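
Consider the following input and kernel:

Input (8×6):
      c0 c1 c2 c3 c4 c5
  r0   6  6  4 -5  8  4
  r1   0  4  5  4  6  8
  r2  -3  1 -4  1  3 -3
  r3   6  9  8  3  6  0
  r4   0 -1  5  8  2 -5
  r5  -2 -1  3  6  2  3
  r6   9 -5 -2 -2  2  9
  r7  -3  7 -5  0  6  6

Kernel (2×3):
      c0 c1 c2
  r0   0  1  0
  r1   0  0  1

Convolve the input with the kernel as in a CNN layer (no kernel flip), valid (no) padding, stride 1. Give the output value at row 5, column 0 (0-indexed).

The receptive field on the input at this output position is [-2 -1 3 / 9 -5 -2]. Elementwise product with the kernel and sum: -1·1 + -2·1.

-3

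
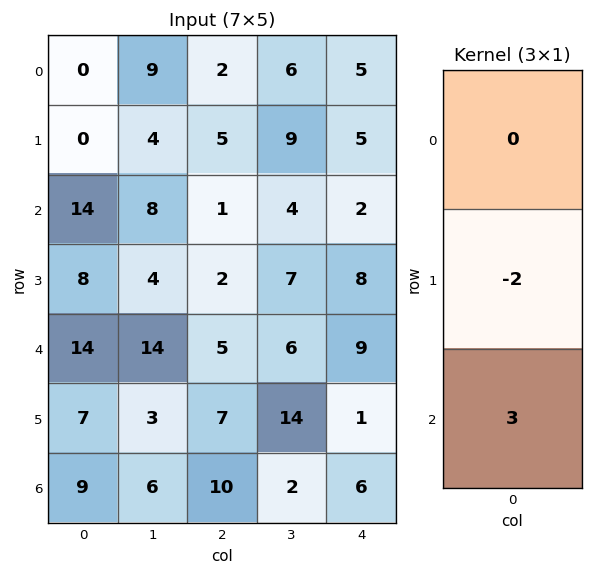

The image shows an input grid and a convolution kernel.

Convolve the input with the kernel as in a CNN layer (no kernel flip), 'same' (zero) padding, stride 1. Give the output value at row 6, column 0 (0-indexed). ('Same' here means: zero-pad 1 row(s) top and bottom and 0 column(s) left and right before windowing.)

-18

The receptive field on the zero-padded input at this output position is [7 / 9 / 0]. Elementwise product with the kernel and sum: 9·-2 + 0·3.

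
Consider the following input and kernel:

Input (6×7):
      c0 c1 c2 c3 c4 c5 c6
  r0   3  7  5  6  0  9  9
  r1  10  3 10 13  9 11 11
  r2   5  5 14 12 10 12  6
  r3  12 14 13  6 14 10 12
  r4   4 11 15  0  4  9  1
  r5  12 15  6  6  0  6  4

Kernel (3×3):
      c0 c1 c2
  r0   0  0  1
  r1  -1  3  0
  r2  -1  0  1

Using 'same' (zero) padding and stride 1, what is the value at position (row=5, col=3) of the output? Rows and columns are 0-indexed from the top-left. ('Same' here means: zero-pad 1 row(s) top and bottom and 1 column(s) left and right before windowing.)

The receptive field on the zero-padded input at this output position is [15 0 4 / 6 6 0 / 0 0 0]. Elementwise product with the kernel and sum: 4·1 + 6·-1 + 6·3 + 0·-1 + 0·1.

16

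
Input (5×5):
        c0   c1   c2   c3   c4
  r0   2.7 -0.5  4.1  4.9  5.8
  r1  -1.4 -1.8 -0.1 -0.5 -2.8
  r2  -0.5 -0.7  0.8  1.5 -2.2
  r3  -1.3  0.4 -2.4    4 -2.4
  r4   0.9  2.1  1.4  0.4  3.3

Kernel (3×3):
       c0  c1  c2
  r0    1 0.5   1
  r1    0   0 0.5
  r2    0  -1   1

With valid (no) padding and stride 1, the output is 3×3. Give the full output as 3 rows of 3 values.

Output[0,0]: The receptive field on the input at this output position is [2.7 -0.5 4.1 / -1.4 -1.8 -0.1 / -0.5 -0.7 0.8]. Elementwise product with the kernel and sum: 2.7·1 + -0.5·0.5 + 4.1·1 + -0.1·0.5 + -0.7·-1 + 0.8·1.
Output[0,1]: The receptive field on the input at this output position is [-0.5 4.1 4.9 / -1.8 -0.1 -0.5 / -0.7 0.8 1.5]. Elementwise product with the kernel and sum: -0.5·1 + 4.1·0.5 + 4.9·1 + -0.5·0.5 + 0.8·-1 + 1.5·1.

8 6.9 7.25
-4.8 4.8 -10.65
-1.95 2.2 1.05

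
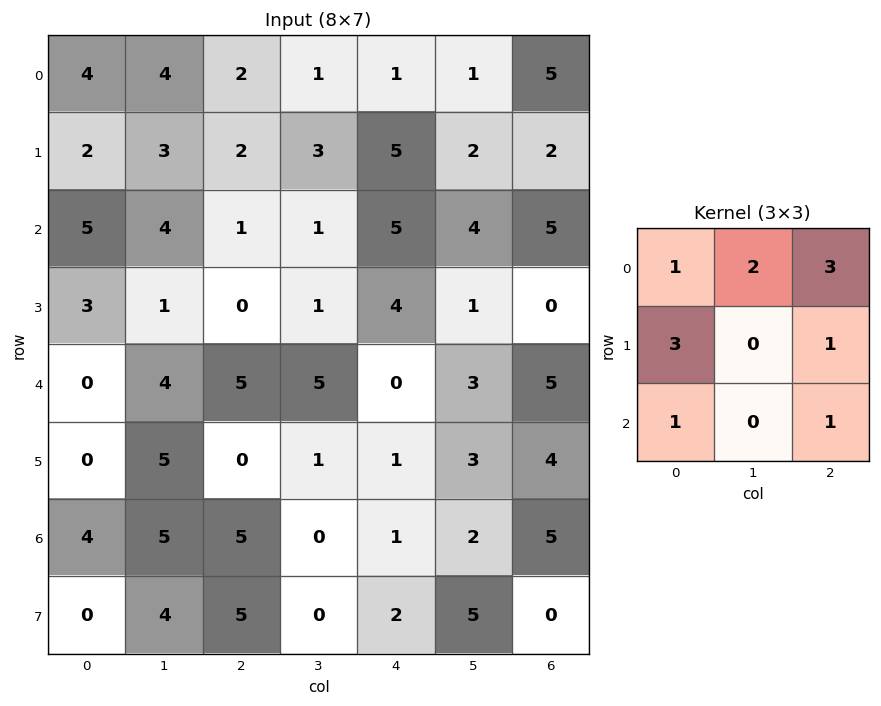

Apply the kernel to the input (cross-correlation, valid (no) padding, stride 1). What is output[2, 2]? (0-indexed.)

The receptive field on the input at this output position is [1 1 5 / 0 1 4 / 5 5 0]. Elementwise product with the kernel and sum: 1·1 + 1·2 + 5·3 + 0·3 + 4·1 + 5·1 + 0·1.

27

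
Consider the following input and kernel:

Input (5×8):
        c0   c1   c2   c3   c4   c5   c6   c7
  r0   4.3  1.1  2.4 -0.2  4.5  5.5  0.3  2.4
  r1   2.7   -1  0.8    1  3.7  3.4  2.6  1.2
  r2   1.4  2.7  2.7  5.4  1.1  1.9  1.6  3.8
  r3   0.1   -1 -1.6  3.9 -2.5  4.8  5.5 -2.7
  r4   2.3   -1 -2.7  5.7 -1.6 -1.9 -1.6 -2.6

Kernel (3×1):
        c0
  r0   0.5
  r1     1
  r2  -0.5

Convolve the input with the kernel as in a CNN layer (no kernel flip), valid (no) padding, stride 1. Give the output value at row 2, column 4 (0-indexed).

-1.15

The receptive field on the input at this output position is [1.1 / -2.5 / -1.6]. Elementwise product with the kernel and sum: 1.1·0.5 + -2.5·1 + -1.6·-0.5.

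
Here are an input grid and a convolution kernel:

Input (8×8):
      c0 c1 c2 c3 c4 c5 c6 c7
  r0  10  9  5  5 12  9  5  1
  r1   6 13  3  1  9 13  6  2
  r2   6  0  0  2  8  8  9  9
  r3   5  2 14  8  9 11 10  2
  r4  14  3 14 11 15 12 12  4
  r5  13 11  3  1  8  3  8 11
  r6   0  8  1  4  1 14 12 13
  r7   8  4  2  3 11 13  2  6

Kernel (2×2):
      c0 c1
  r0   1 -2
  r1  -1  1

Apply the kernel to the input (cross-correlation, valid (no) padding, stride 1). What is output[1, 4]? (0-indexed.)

-17

The receptive field on the input at this output position is [9 13 / 8 8]. Elementwise product with the kernel and sum: 9·1 + 13·-2 + 8·-1 + 8·1.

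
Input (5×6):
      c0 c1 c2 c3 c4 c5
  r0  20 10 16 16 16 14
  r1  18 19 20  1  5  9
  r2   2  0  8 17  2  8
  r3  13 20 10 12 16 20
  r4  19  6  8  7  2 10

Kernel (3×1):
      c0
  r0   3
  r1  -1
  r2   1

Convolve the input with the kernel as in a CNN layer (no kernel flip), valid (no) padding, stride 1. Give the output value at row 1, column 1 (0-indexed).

77

The receptive field on the input at this output position is [19 / 0 / 20]. Elementwise product with the kernel and sum: 19·3 + 0·-1 + 20·1.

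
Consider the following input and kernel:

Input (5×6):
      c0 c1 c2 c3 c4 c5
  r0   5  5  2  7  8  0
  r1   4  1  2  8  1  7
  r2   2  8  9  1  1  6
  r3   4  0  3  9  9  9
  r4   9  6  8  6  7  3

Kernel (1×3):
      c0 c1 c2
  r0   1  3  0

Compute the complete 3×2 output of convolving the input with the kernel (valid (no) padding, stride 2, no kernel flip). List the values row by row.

20 23
26 12
27 26

Output[0,0]: The receptive field on the input at this output position is [5 5 2]. Elementwise product with the kernel and sum: 5·1 + 5·3.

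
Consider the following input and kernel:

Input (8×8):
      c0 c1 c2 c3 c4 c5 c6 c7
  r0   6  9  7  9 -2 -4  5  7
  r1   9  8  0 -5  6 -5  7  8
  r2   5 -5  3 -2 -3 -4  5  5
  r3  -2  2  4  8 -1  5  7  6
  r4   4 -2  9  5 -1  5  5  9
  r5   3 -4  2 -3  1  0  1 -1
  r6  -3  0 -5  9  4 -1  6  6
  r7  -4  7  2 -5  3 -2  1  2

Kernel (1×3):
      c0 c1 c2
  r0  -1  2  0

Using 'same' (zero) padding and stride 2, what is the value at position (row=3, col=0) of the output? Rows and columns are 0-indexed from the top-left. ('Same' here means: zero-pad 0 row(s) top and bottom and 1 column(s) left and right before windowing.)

-6

The receptive field on the zero-padded input at this output position is [0 -3 0]. Elementwise product with the kernel and sum: 0·-1 + -3·2.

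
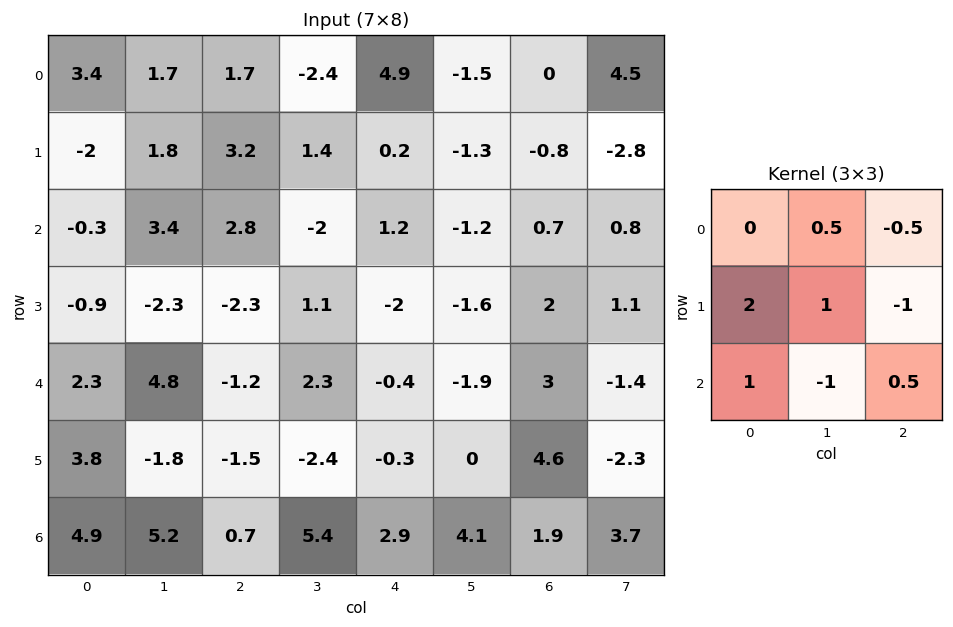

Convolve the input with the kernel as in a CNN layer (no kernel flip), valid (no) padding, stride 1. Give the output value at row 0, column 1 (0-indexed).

The receptive field on the input at this output position is [1.7 1.7 -2.4 / 1.8 3.2 1.4 / 3.4 2.8 -2]. Elementwise product with the kernel and sum: 1.7·0.5 + -2.4·-0.5 + 1.8·2 + 3.2·1 + 1.4·-1 + 3.4·1 + 2.8·-1 + -2·0.5.

7.05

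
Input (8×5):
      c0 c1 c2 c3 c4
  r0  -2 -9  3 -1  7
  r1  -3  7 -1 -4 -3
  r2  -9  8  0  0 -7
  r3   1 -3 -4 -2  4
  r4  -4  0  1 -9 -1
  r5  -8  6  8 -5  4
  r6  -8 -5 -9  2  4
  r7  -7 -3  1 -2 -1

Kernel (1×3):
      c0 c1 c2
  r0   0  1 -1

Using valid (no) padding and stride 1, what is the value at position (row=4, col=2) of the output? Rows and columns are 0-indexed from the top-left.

-8

The receptive field on the input at this output position is [1 -9 -1]. Elementwise product with the kernel and sum: -9·1 + -1·-1.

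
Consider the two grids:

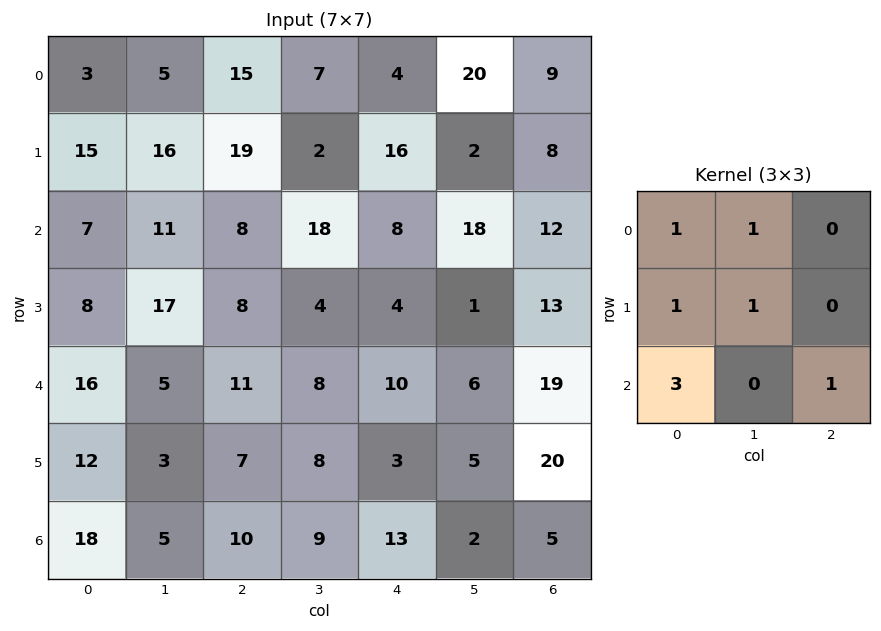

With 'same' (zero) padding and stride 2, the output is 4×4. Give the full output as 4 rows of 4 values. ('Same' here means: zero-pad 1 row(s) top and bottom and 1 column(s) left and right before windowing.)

Output[0,0]: The receptive field on the zero-padded input at this output position is [0 0 0 / 0 3 5 / 0 15 16]. Elementwise product with the kernel and sum: 0·1 + 0·1 + 0·1 + 3·1 + 0·3 + 16·1.
Output[0,1]: The receptive field on the zero-padded input at this output position is [0 0 0 / 5 15 7 / 16 19 2]. Elementwise product with the kernel and sum: 0·1 + 0·1 + 5·1 + 15·1 + 16·3 + 2·1.

19 70 19 35
39 109 57 43
27 58 55 54
30 25 33 32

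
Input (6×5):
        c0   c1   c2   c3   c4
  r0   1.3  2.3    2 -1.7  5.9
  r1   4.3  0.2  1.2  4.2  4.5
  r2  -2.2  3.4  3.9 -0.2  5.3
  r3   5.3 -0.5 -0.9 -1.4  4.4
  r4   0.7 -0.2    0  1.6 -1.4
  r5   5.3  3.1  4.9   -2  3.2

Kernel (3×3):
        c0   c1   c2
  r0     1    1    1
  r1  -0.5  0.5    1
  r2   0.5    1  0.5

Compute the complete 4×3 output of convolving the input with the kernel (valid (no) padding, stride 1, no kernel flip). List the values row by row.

9 12.8 16.6
14.1 3.8 13.5
1.45 6.2 14.05
11.65 4.35 3.55

Output[0,0]: The receptive field on the input at this output position is [1.3 2.3 2 / 4.3 0.2 1.2 / -2.2 3.4 3.9]. Elementwise product with the kernel and sum: 1.3·1 + 2.3·1 + 2·1 + 4.3·-0.5 + 0.2·0.5 + 1.2·1 + -2.2·0.5 + 3.4·1 + 3.9·0.5.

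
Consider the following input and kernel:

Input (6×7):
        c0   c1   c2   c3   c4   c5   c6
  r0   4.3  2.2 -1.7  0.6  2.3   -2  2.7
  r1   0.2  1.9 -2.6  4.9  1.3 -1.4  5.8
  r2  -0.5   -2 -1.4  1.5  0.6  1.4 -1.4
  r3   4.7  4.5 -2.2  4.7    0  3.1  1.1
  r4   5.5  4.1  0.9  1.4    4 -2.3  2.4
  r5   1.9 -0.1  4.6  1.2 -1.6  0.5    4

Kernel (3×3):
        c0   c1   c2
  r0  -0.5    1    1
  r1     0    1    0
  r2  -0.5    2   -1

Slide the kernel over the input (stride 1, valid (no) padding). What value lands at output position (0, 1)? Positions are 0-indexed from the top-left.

The receptive field on the input at this output position is [2.2 -1.7 0.6 / 1.9 -2.6 4.9 / -2 -1.4 1.5]. Elementwise product with the kernel and sum: 2.2·-0.5 + -1.7·1 + 0.6·1 + -2.6·1 + -2·-0.5 + -1.4·2 + 1.5·-1.

-8.1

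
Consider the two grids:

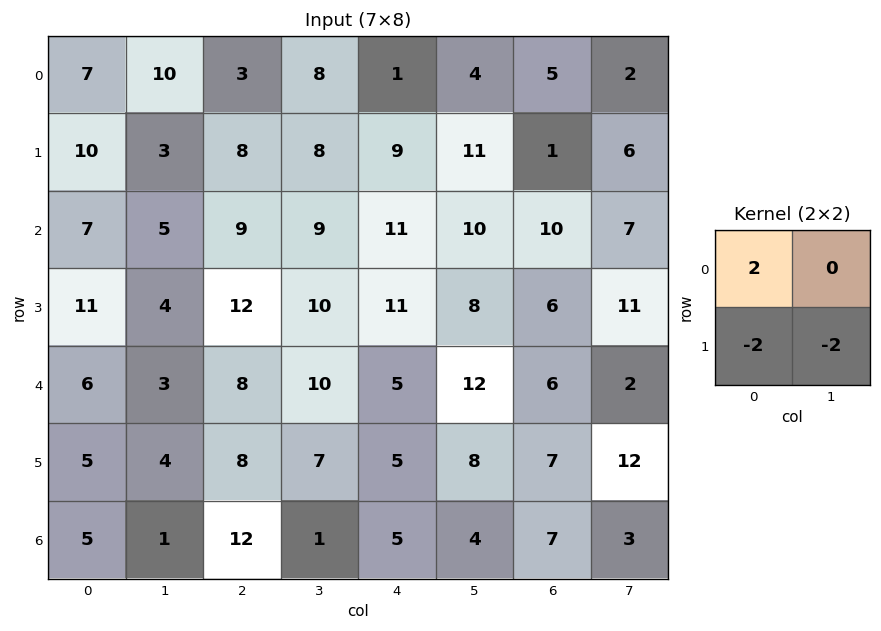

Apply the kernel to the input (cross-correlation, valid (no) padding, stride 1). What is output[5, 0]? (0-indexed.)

-2

The receptive field on the input at this output position is [5 4 / 5 1]. Elementwise product with the kernel and sum: 5·2 + 5·-2 + 1·-2.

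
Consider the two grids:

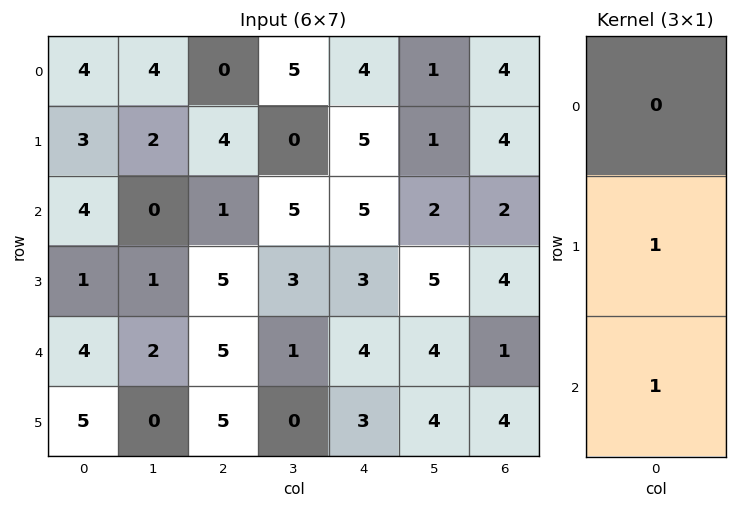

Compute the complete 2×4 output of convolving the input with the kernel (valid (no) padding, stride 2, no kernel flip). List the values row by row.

Output[0,0]: The receptive field on the input at this output position is [4 / 3 / 4]. Elementwise product with the kernel and sum: 3·1 + 4·1.

7 5 10 6
5 10 7 5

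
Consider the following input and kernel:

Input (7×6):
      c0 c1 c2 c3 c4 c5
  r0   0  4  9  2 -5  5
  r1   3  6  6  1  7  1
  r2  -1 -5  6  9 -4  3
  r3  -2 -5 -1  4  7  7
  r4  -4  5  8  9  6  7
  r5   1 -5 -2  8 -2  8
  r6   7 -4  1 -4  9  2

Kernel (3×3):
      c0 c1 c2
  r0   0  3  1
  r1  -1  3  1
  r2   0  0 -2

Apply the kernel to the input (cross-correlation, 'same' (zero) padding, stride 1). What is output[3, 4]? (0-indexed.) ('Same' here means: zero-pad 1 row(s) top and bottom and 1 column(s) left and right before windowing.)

1

The receptive field on the zero-padded input at this output position is [9 -4 3 / 4 7 7 / 9 6 7]. Elementwise product with the kernel and sum: -4·3 + 3·1 + 4·-1 + 7·3 + 7·1 + 7·-2.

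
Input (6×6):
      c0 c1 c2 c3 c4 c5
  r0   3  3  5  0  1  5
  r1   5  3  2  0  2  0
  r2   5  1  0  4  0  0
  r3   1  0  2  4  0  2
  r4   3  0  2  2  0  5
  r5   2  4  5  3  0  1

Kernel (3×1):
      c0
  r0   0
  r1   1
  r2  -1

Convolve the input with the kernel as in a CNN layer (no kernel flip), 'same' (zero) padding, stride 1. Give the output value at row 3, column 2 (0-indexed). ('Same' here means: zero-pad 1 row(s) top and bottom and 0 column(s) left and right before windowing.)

The receptive field on the zero-padded input at this output position is [0 / 2 / 2]. Elementwise product with the kernel and sum: 2·1 + 2·-1.

0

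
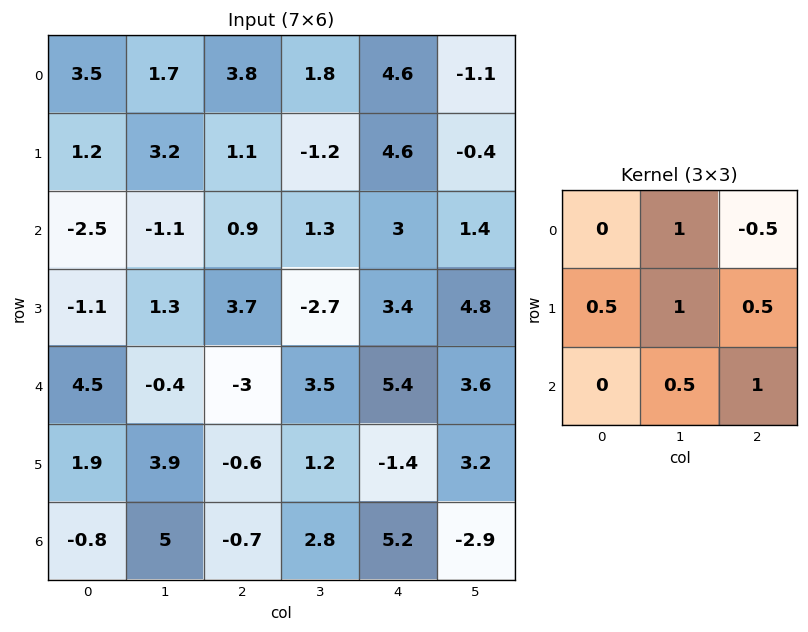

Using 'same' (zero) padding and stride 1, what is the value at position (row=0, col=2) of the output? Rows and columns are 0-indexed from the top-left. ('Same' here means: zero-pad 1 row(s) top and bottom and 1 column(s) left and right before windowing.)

4.9

The receptive field on the zero-padded input at this output position is [0 0 0 / 1.7 3.8 1.8 / 3.2 1.1 -1.2]. Elementwise product with the kernel and sum: 0·1 + 0·-0.5 + 1.7·0.5 + 3.8·1 + 1.8·0.5 + 1.1·0.5 + -1.2·1.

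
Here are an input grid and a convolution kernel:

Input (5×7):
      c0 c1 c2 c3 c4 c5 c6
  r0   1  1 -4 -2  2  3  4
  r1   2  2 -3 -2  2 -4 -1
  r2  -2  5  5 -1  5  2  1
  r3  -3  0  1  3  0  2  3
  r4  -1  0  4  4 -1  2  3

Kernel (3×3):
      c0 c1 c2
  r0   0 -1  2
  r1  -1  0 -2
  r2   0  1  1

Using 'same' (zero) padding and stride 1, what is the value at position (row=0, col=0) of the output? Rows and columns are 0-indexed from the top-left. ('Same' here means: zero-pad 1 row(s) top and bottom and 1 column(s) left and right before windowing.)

The receptive field on the zero-padded input at this output position is [0 0 0 / 0 1 1 / 0 2 2]. Elementwise product with the kernel and sum: 0·-1 + 0·2 + 0·-1 + 1·-2 + 2·1 + 2·1.

2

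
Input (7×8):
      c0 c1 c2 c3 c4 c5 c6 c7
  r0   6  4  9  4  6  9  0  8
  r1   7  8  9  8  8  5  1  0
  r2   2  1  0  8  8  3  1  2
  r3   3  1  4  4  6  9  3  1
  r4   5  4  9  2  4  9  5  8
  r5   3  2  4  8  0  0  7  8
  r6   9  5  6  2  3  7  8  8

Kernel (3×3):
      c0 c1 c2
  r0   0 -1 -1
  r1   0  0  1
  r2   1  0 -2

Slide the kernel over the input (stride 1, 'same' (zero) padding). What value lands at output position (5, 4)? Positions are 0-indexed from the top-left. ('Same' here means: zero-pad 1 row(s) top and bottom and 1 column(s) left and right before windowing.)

The receptive field on the zero-padded input at this output position is [2 4 9 / 8 0 0 / 2 3 7]. Elementwise product with the kernel and sum: 4·-1 + 9·-1 + 0·1 + 2·1 + 7·-2.

-25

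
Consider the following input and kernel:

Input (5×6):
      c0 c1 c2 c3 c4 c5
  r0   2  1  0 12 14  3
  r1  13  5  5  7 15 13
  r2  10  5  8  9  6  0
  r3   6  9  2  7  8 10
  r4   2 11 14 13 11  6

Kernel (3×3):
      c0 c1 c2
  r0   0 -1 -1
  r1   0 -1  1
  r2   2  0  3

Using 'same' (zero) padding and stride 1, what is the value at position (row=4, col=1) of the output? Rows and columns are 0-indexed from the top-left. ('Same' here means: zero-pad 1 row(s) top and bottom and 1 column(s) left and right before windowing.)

-8

The receptive field on the zero-padded input at this output position is [6 9 2 / 2 11 14 / 0 0 0]. Elementwise product with the kernel and sum: 9·-1 + 2·-1 + 11·-1 + 14·1 + 0·2 + 0·3.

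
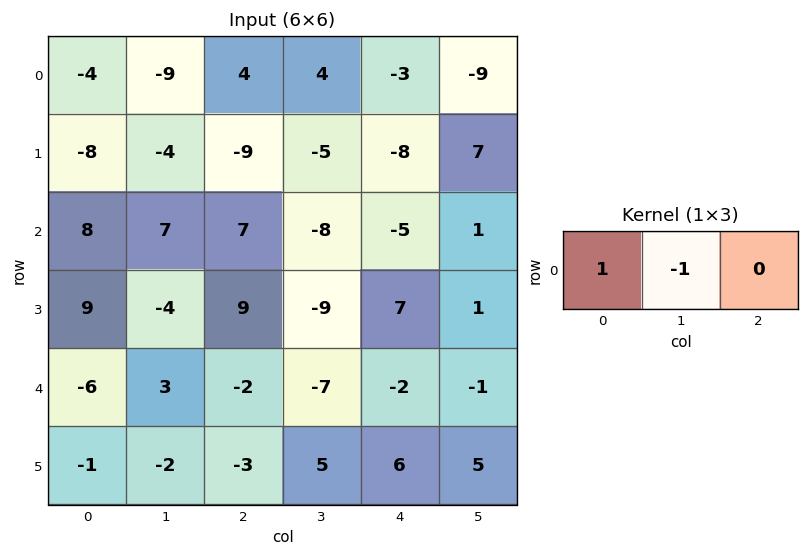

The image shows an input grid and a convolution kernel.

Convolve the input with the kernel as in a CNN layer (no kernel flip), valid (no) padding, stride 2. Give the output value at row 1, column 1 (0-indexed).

15

The receptive field on the input at this output position is [7 -8 -5]. Elementwise product with the kernel and sum: 7·1 + -8·-1.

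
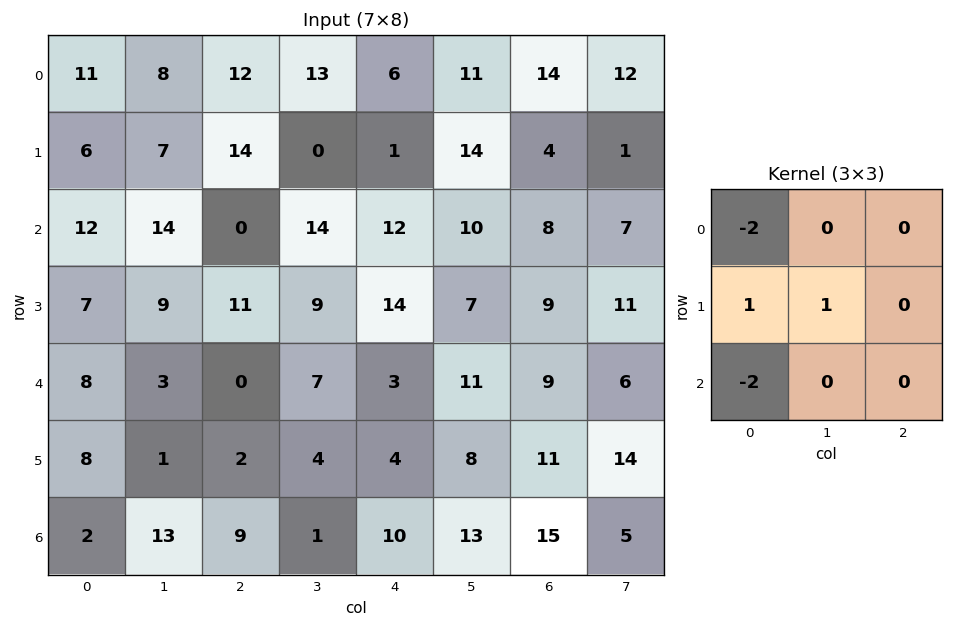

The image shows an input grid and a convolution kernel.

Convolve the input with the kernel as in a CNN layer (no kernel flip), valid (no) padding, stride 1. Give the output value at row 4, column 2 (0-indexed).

The receptive field on the input at this output position is [0 7 3 / 2 4 4 / 9 1 10]. Elementwise product with the kernel and sum: 0·-2 + 2·1 + 4·1 + 9·-2.

-12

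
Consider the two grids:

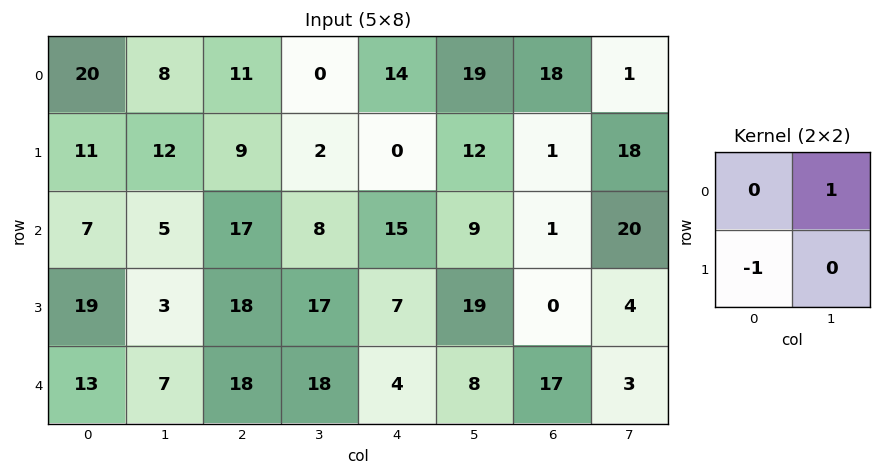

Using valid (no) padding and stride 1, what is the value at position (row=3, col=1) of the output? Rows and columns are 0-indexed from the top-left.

The receptive field on the input at this output position is [3 18 / 7 18]. Elementwise product with the kernel and sum: 18·1 + 7·-1.

11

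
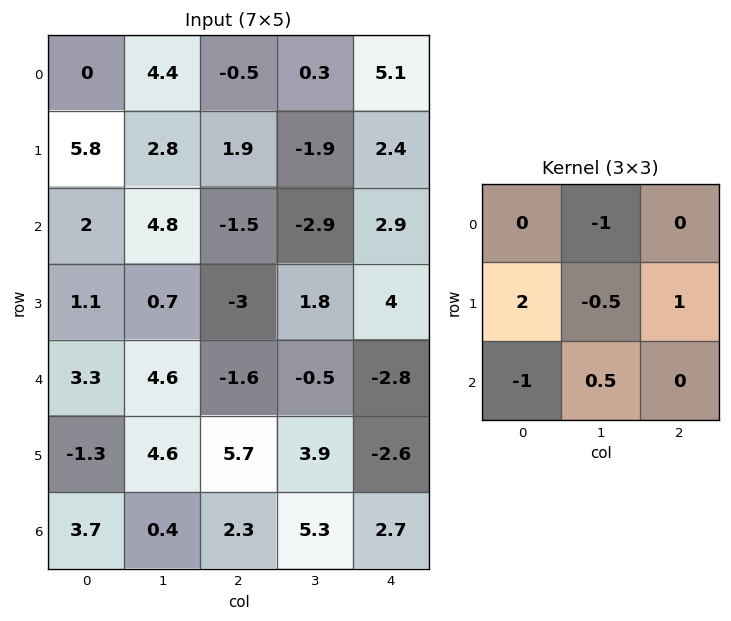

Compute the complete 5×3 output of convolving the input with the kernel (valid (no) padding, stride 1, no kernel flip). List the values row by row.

8.1 -2.3 6.9
-3.45 3.35 7.15
-6.95 0.8 1.35
5.6 10.75 -11.3
-7.3 12.6 7.7

Output[0,0]: The receptive field on the input at this output position is [0 4.4 -0.5 / 5.8 2.8 1.9 / 2 4.8 -1.5]. Elementwise product with the kernel and sum: 4.4·-1 + 5.8·2 + 2.8·-0.5 + 1.9·1 + 2·-1 + 4.8·0.5.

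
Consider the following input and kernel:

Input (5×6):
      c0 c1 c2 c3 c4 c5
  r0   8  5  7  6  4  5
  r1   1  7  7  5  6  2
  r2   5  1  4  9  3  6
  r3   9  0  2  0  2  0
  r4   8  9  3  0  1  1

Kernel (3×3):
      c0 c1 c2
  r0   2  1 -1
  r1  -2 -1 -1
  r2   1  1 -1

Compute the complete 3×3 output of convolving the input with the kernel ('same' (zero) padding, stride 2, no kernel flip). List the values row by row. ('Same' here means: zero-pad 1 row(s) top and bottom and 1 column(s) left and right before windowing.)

-19 -14 -12
-3 3 -11
-8 -19 0

Output[0,0]: The receptive field on the zero-padded input at this output position is [0 0 0 / 0 8 5 / 0 1 7]. Elementwise product with the kernel and sum: 0·2 + 0·1 + 0·-1 + 0·-2 + 8·-1 + 5·-1 + 0·1 + 1·1 + 7·-1.
Output[0,1]: The receptive field on the zero-padded input at this output position is [0 0 0 / 5 7 6 / 7 7 5]. Elementwise product with the kernel and sum: 0·2 + 0·1 + 0·-1 + 5·-2 + 7·-1 + 6·-1 + 7·1 + 7·1 + 5·-1.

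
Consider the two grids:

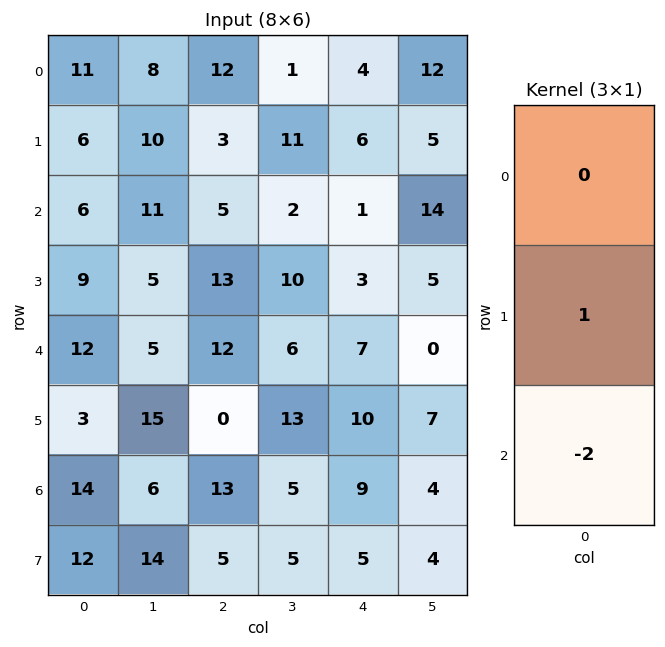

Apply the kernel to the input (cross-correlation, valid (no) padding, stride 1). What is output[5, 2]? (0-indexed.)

The receptive field on the input at this output position is [0 / 13 / 5]. Elementwise product with the kernel and sum: 13·1 + 5·-2.

3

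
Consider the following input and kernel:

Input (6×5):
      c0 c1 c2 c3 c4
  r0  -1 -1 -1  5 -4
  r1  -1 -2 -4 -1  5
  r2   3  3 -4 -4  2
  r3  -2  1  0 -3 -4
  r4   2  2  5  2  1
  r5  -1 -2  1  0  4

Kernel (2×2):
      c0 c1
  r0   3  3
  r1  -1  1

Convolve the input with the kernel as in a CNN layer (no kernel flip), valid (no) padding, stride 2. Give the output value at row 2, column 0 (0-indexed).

The receptive field on the input at this output position is [2 2 / -1 -2]. Elementwise product with the kernel and sum: 2·3 + 2·3 + -1·-1 + -2·1.

11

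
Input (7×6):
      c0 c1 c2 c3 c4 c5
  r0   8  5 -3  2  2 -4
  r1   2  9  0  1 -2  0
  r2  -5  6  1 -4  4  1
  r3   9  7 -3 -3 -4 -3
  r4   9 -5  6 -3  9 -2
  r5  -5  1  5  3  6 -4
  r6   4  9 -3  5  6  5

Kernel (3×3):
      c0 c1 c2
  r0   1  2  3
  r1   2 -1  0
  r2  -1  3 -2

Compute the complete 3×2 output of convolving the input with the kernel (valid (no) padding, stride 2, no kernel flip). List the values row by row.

Output[0,0]: The receptive field on the input at this output position is [8 5 -3 / 2 9 0 / -5 6 1]. Elementwise product with the kernel and sum: 8·1 + 5·2 + -3·3 + 2·2 + 9·-1 + -5·-1 + 6·3 + 1·-2.

25 -15
-15 -31
35 40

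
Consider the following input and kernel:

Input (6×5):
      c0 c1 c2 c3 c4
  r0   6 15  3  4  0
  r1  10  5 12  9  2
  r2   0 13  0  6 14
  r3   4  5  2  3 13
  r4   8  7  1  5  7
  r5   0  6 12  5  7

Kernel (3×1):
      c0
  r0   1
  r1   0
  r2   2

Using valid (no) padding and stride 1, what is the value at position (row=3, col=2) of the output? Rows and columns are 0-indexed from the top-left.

The receptive field on the input at this output position is [2 / 1 / 12]. Elementwise product with the kernel and sum: 2·1 + 12·2.

26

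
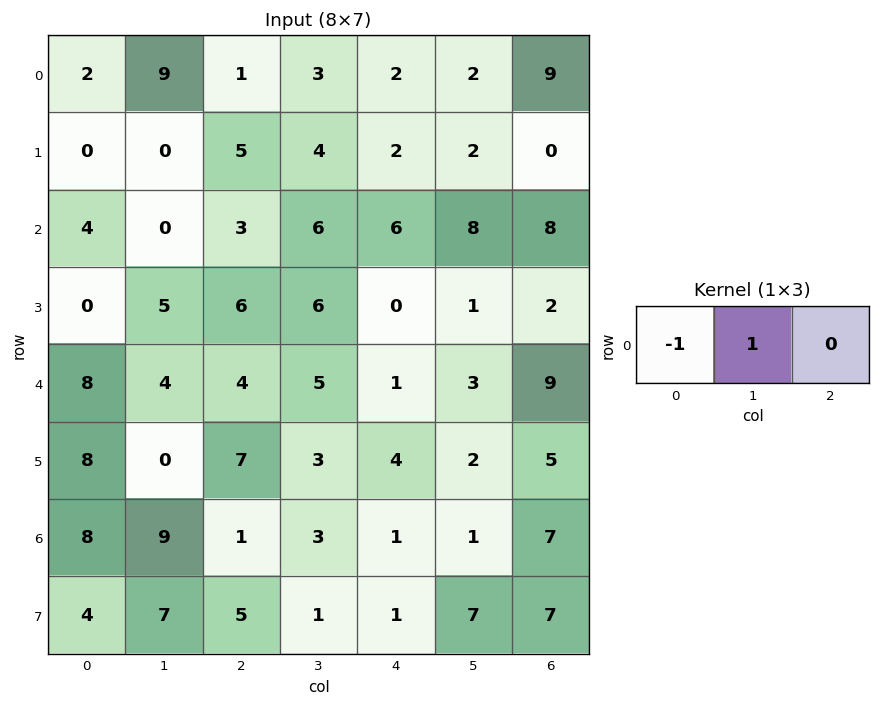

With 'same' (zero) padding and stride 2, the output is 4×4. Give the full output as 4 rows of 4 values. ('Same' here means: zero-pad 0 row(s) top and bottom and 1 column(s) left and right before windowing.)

Output[0,0]: The receptive field on the zero-padded input at this output position is [0 2 9]. Elementwise product with the kernel and sum: 0·-1 + 2·1.
Output[0,1]: The receptive field on the zero-padded input at this output position is [9 1 3]. Elementwise product with the kernel and sum: 9·-1 + 1·1.

2 -8 -1 7
4 3 0 0
8 0 -4 6
8 -8 -2 6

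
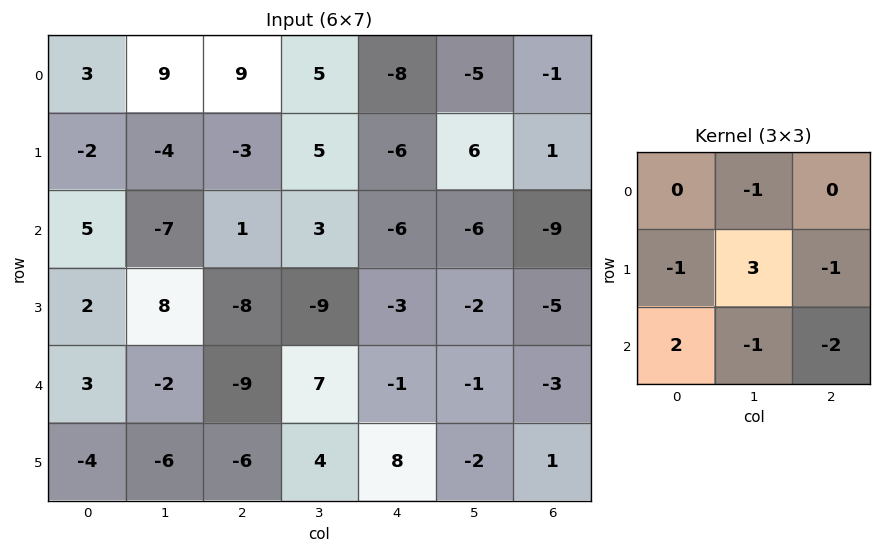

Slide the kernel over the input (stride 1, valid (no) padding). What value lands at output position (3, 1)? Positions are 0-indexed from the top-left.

The receptive field on the input at this output position is [8 -8 -9 / -2 -9 7 / -6 -6 4]. Elementwise product with the kernel and sum: -8·-1 + -2·-1 + -9·3 + 7·-1 + -6·2 + -6·-1 + 4·-2.

-38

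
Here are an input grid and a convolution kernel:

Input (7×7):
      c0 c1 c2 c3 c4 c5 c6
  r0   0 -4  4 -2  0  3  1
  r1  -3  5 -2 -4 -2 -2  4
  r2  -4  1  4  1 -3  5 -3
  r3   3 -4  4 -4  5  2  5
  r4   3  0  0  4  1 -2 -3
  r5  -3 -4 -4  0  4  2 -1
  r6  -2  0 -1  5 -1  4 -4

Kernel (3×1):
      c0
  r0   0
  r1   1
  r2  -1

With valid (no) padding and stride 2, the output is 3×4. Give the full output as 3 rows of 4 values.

Output[0,0]: The receptive field on the input at this output position is [0 / -3 / -4]. Elementwise product with the kernel and sum: -3·1 + -4·-1.

1 -6 1 7
0 4 4 8
-1 -3 5 3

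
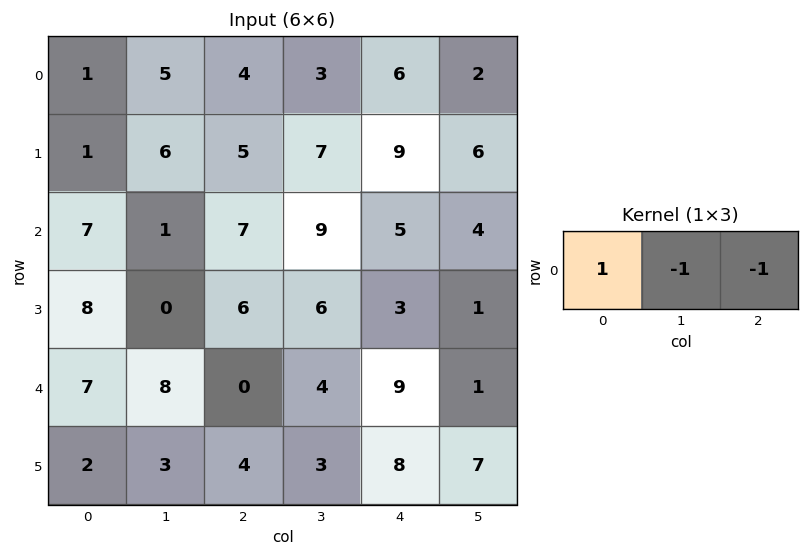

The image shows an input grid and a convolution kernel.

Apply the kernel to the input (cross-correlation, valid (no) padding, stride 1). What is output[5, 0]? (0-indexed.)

The receptive field on the input at this output position is [2 3 4]. Elementwise product with the kernel and sum: 2·1 + 3·-1 + 4·-1.

-5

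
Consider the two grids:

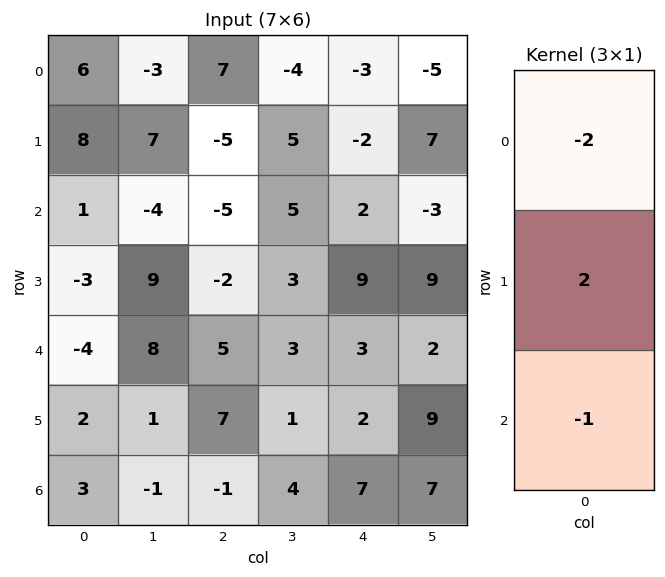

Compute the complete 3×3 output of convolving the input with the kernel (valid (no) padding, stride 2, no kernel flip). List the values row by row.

3 -19 0
-4 1 11
9 5 -9

Output[0,0]: The receptive field on the input at this output position is [6 / 8 / 1]. Elementwise product with the kernel and sum: 6·-2 + 8·2 + 1·-1.
Output[0,1]: The receptive field on the input at this output position is [7 / -5 / -5]. Elementwise product with the kernel and sum: 7·-2 + -5·2 + -5·-1.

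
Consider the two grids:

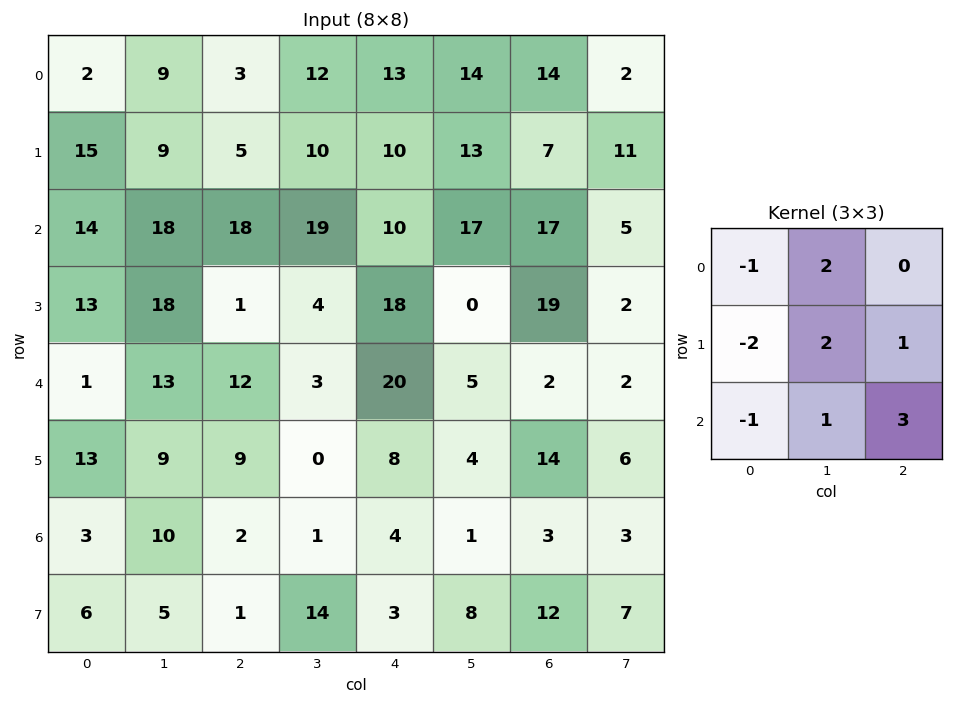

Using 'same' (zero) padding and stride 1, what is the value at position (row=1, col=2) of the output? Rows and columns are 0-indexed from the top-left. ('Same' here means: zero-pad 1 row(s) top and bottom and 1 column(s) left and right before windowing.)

The receptive field on the zero-padded input at this output position is [9 3 12 / 9 5 10 / 18 18 19]. Elementwise product with the kernel and sum: 9·-1 + 3·2 + 9·-2 + 5·2 + 10·1 + 18·-1 + 18·1 + 19·3.

56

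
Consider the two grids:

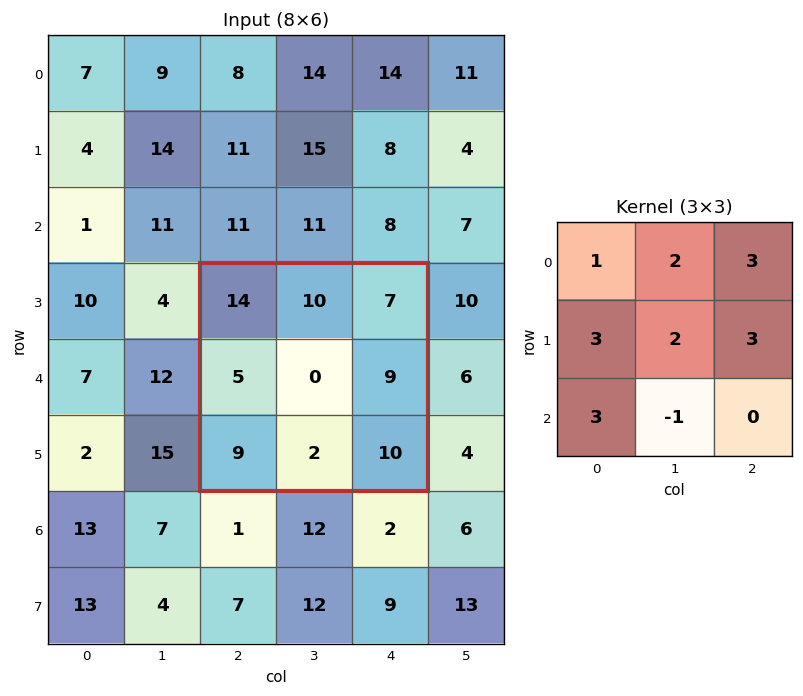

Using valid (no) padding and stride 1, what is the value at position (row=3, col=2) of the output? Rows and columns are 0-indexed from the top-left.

The receptive field on the input at this output position is [14 10 7 / 5 0 9 / 9 2 10]. Elementwise product with the kernel and sum: 14·1 + 10·2 + 7·3 + 5·3 + 0·2 + 9·3 + 9·3 + 2·-1.

122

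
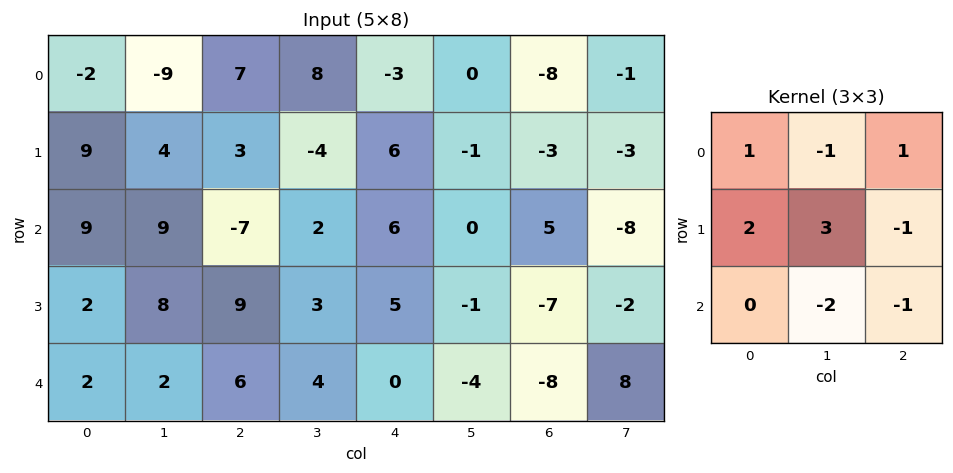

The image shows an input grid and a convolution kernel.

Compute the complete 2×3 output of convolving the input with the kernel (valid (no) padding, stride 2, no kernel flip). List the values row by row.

Output[0,0]: The receptive field on the input at this output position is [-2 -9 7 / 9 4 3 / 9 9 -7]. Elementwise product with the kernel and sum: -2·1 + -9·-1 + 7·1 + 9·2 + 4·3 + 3·-1 + 9·-2 + -7·-1.

30 -26 -4
2 11 41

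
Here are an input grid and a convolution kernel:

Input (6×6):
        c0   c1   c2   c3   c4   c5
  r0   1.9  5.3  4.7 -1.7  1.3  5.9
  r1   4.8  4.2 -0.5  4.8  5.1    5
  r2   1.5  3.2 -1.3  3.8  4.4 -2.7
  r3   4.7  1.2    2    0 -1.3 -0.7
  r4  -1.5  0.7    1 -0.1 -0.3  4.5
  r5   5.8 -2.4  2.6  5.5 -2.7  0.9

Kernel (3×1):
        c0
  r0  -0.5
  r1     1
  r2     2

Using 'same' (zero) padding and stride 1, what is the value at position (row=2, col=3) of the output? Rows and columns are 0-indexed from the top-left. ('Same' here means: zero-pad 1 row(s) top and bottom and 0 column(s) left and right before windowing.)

The receptive field on the zero-padded input at this output position is [4.8 / 3.8 / 0]. Elementwise product with the kernel and sum: 4.8·-0.5 + 3.8·1 + 0·2.

1.4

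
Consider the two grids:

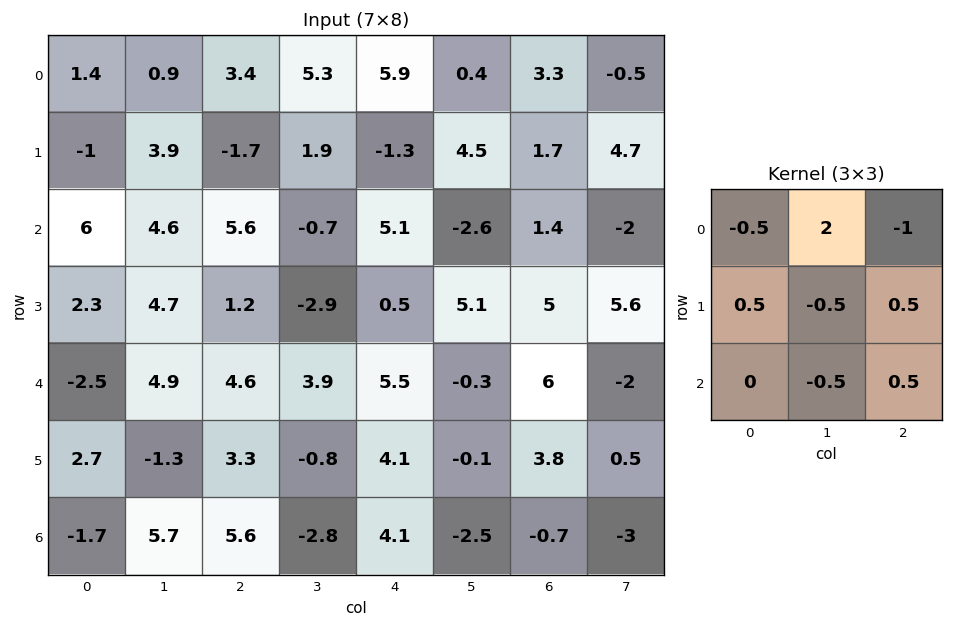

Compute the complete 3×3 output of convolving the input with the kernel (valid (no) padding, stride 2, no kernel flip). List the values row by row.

-5.1 3.45 -5.5
-0.15 -6.2 -5.8
10.05 7.55 -4.45

Output[0,0]: The receptive field on the input at this output position is [1.4 0.9 3.4 / -1 3.9 -1.7 / 6 4.6 5.6]. Elementwise product with the kernel and sum: 1.4·-0.5 + 0.9·2 + 3.4·-1 + -1·0.5 + 3.9·-0.5 + -1.7·0.5 + 4.6·-0.5 + 5.6·0.5.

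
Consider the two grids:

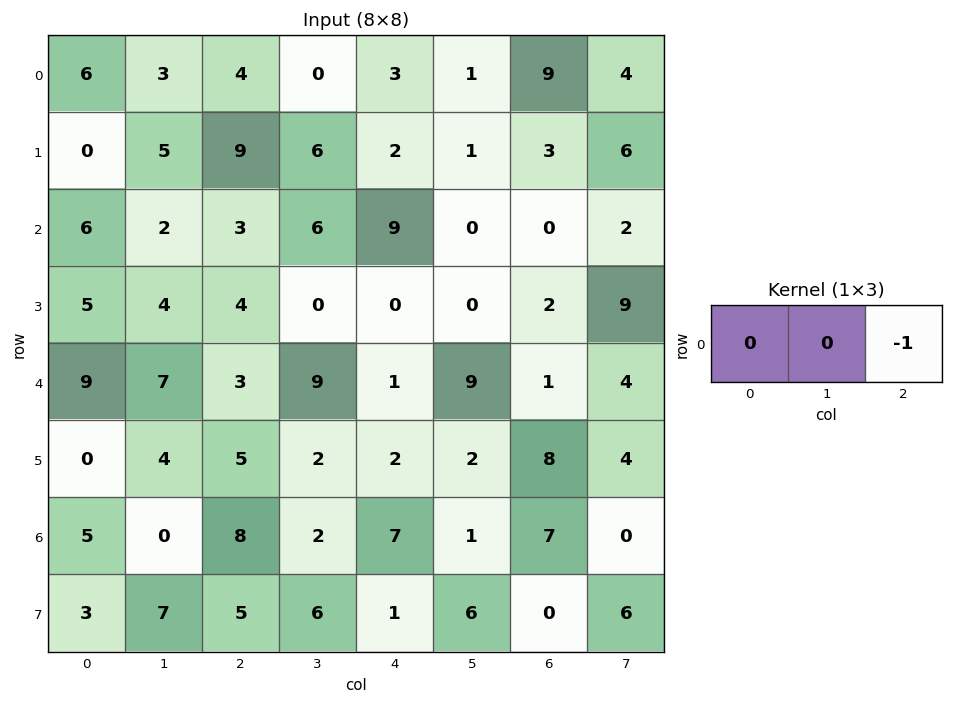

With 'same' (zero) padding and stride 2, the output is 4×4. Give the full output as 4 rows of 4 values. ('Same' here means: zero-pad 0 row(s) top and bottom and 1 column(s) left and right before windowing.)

Output[0,0]: The receptive field on the zero-padded input at this output position is [0 6 3]. Elementwise product with the kernel and sum: 3·-1.
Output[0,1]: The receptive field on the zero-padded input at this output position is [3 4 0]. Elementwise product with the kernel and sum: 0·-1.

-3 0 -1 -4
-2 -6 0 -2
-7 -9 -9 -4
0 -2 -1 0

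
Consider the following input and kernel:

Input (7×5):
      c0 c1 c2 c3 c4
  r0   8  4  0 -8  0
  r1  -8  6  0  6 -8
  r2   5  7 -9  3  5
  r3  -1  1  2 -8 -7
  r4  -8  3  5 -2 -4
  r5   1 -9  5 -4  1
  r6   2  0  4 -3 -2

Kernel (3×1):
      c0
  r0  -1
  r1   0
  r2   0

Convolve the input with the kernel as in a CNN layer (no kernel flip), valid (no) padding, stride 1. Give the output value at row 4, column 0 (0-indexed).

The receptive field on the input at this output position is [-8 / 1 / 2]. Elementwise product with the kernel and sum: -8·-1.

8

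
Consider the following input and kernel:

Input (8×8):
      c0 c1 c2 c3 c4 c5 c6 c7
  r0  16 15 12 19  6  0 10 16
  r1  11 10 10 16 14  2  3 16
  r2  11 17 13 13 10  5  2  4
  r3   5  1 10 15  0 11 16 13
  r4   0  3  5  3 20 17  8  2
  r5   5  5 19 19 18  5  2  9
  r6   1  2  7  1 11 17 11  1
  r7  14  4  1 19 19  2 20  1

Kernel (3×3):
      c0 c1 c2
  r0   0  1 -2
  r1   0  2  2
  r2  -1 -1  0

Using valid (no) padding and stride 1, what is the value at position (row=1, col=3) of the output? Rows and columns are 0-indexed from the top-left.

25

The receptive field on the input at this output position is [16 14 2 / 13 10 5 / 15 0 11]. Elementwise product with the kernel and sum: 14·1 + 2·-2 + 10·2 + 5·2 + 15·-1 + 0·-1.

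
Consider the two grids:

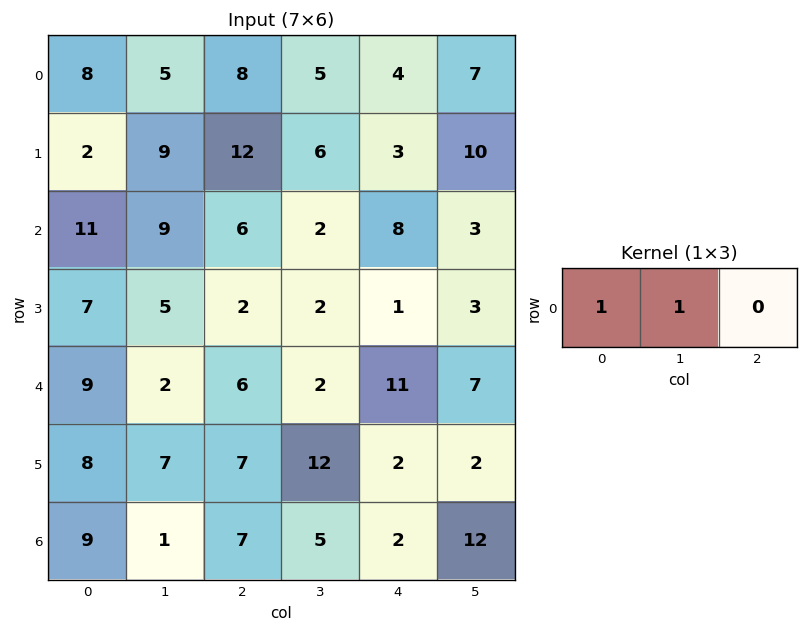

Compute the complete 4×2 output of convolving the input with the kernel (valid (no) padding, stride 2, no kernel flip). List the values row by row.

Output[0,0]: The receptive field on the input at this output position is [8 5 8]. Elementwise product with the kernel and sum: 8·1 + 5·1.

13 13
20 8
11 8
10 12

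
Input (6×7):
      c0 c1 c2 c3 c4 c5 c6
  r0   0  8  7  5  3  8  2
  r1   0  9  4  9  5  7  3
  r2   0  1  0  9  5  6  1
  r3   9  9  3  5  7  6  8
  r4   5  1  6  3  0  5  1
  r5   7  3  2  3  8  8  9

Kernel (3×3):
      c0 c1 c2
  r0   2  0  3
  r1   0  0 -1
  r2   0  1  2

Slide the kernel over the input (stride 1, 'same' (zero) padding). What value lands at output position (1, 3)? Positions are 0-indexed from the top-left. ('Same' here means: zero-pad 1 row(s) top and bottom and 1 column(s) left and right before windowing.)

37

The receptive field on the zero-padded input at this output position is [7 5 3 / 4 9 5 / 0 9 5]. Elementwise product with the kernel and sum: 7·2 + 3·3 + 5·-1 + 9·1 + 5·2.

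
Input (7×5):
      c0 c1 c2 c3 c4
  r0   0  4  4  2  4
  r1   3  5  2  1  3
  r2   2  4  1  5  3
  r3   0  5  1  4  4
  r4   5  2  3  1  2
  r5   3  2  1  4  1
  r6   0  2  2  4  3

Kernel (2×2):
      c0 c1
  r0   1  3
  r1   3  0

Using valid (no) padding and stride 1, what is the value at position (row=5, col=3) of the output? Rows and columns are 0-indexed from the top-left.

The receptive field on the input at this output position is [4 1 / 4 3]. Elementwise product with the kernel and sum: 4·1 + 1·3 + 4·3.

19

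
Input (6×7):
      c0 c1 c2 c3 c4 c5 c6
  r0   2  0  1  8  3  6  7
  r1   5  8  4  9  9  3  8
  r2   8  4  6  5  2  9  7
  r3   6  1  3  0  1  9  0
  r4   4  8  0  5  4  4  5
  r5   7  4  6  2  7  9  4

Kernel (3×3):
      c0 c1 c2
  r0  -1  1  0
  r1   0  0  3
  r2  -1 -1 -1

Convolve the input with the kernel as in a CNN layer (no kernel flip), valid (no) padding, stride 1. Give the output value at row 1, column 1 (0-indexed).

The receptive field on the input at this output position is [8 4 9 / 4 6 5 / 1 3 0]. Elementwise product with the kernel and sum: 8·-1 + 4·1 + 5·3 + 1·-1 + 3·-1 + 0·-1.

7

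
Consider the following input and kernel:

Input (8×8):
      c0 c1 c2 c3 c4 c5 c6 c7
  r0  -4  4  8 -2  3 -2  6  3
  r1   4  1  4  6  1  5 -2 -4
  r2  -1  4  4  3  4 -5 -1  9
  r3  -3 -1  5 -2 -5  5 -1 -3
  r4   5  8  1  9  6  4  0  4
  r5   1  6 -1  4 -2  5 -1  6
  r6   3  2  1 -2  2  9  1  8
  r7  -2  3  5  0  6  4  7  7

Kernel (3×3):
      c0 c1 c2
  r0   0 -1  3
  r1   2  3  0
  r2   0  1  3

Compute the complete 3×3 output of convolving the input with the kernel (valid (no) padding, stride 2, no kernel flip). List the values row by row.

47 52 29
10 40 11
20 23 19

Output[0,0]: The receptive field on the input at this output position is [-4 4 8 / 4 1 4 / -1 4 4]. Elementwise product with the kernel and sum: 4·-1 + 8·3 + 4·2 + 1·3 + 4·1 + 4·3.
Output[0,1]: The receptive field on the input at this output position is [8 -2 3 / 4 6 1 / 4 3 4]. Elementwise product with the kernel and sum: -2·-1 + 3·3 + 4·2 + 6·3 + 3·1 + 4·3.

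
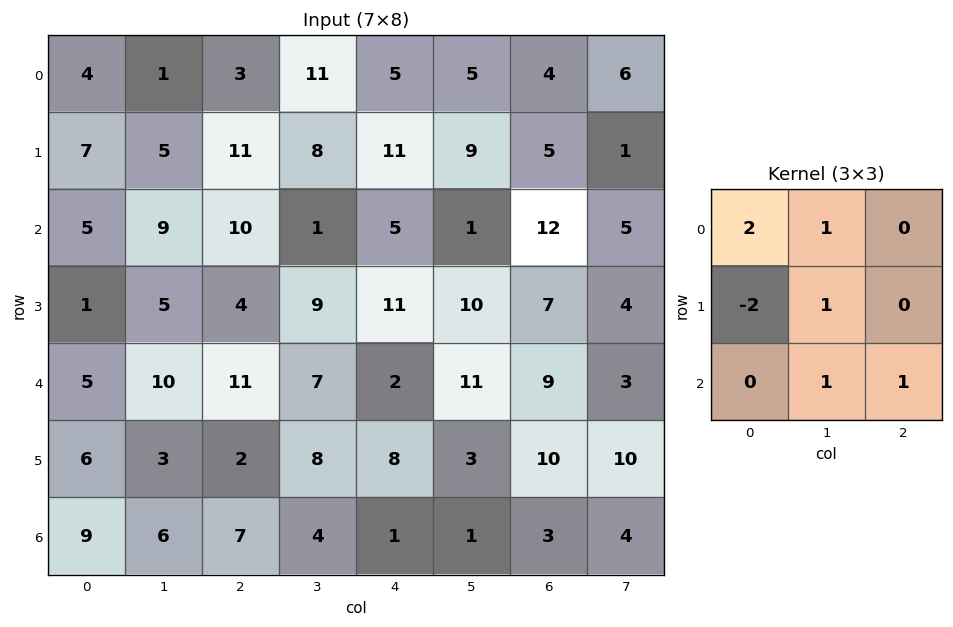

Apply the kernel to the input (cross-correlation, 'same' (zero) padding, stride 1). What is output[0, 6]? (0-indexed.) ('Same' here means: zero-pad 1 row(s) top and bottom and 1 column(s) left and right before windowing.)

The receptive field on the zero-padded input at this output position is [0 0 0 / 5 4 6 / 9 5 1]. Elementwise product with the kernel and sum: 0·2 + 0·1 + 5·-2 + 4·1 + 5·1 + 1·1.

0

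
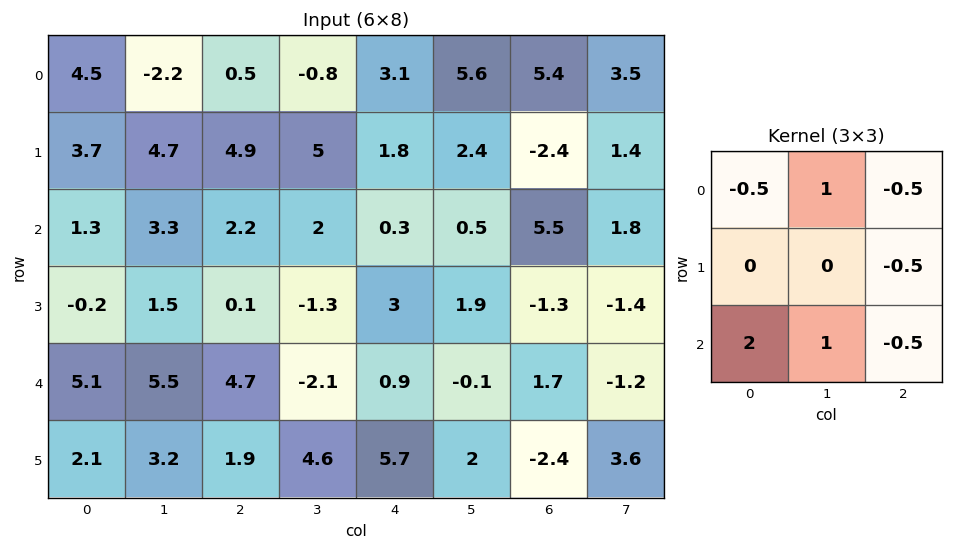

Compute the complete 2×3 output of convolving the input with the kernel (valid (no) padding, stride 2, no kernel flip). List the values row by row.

Output[0,0]: The receptive field on the input at this output position is [4.5 -2.2 0.5 / 3.7 4.7 4.9 / 1.3 3.3 2.2]. Elementwise product with the kernel and sum: 4.5·-0.5 + -2.2·1 + 0.5·-0.5 + 4.9·-0.5 + 1.3·2 + 3.3·1 + 2.2·-0.5.

-2.35 2.75 0.9
14.85 6.1 -0.9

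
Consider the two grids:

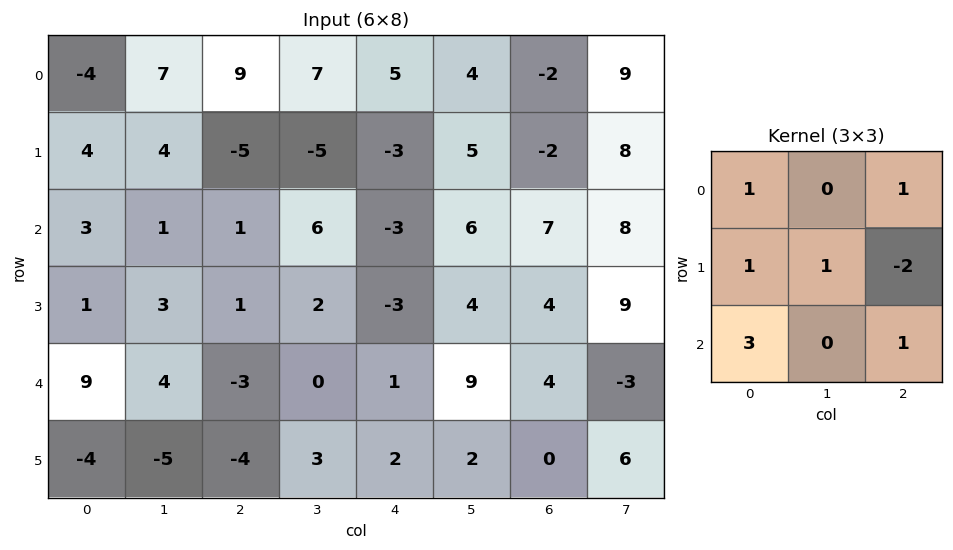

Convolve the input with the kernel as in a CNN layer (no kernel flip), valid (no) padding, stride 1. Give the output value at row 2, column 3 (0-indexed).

12

The receptive field on the input at this output position is [6 -3 6 / 2 -3 4 / 0 1 9]. Elementwise product with the kernel and sum: 6·1 + 6·1 + 2·1 + -3·1 + 4·-2 + 0·3 + 9·1.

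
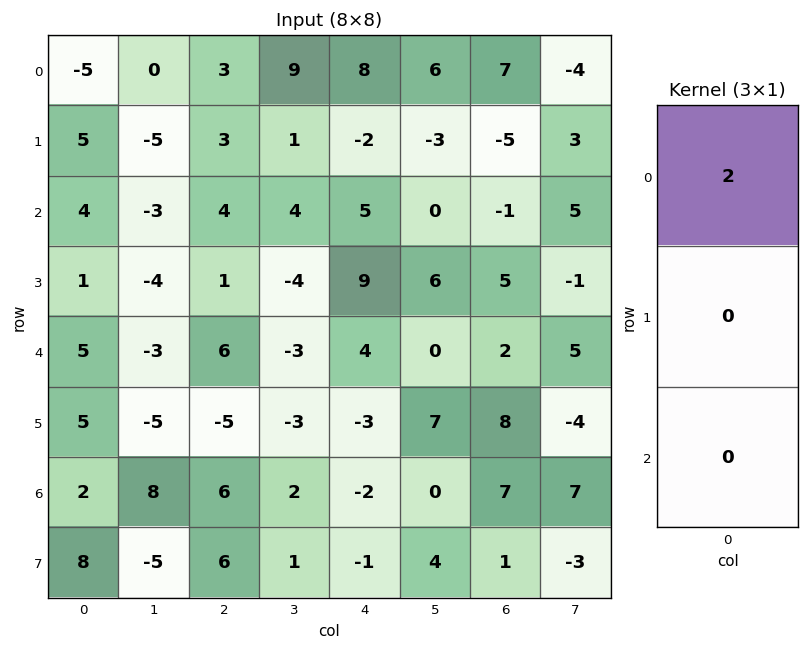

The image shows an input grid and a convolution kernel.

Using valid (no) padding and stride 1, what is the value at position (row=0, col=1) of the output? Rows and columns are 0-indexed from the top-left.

The receptive field on the input at this output position is [0 / -5 / -3]. Elementwise product with the kernel and sum: 0·2.

0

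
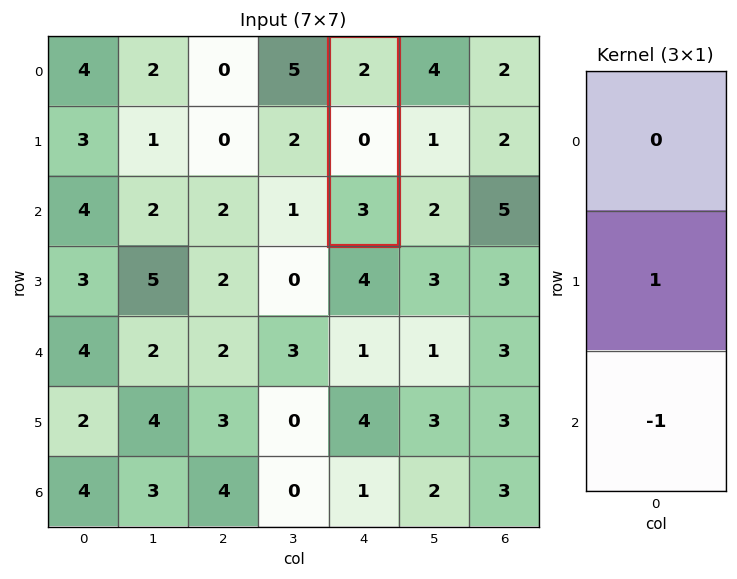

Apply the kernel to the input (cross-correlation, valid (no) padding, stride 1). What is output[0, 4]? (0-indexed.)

-3

The receptive field on the input at this output position is [2 / 0 / 3]. Elementwise product with the kernel and sum: 0·1 + 3·-1.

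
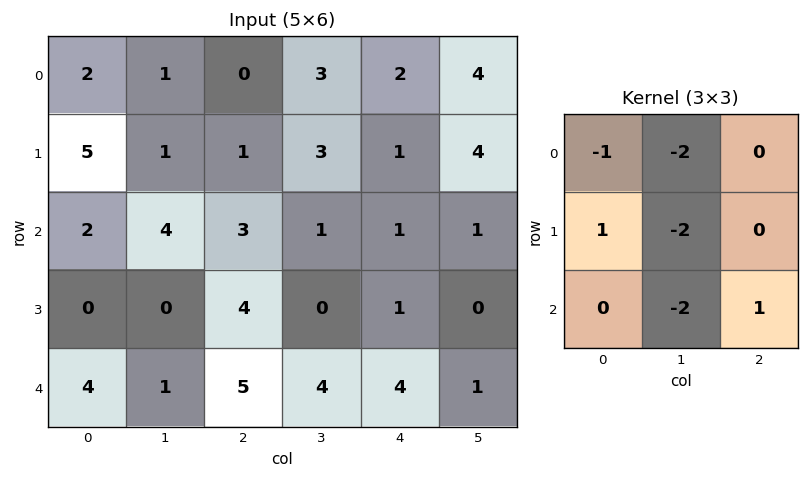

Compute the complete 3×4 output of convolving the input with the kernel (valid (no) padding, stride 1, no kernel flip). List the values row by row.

Output[0,0]: The receptive field on the input at this output position is [2 1 0 / 5 1 1 / 2 4 3]. Elementwise product with the kernel and sum: 2·-1 + 1·-2 + 5·1 + 1·-2 + 4·-2 + 3·1.
Output[0,1]: The receptive field on the input at this output position is [1 0 3 / 1 1 3 / 4 3 1]. Elementwise product with the kernel and sum: 1·-1 + 0·-2 + 1·1 + 1·-2 + 3·-2 + 1·1.

-6 -7 -12 -7
-9 -13 -5 -8
-7 -24 -5 -12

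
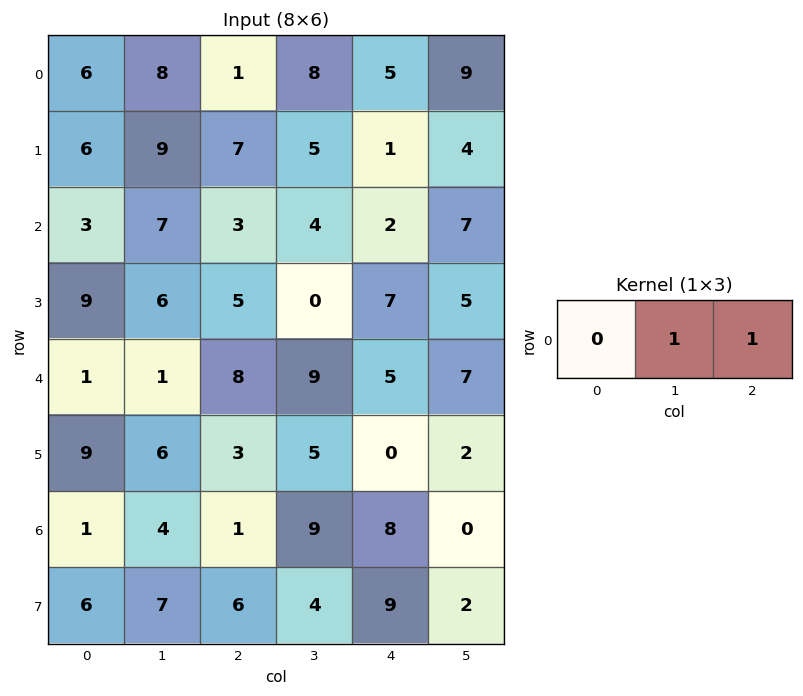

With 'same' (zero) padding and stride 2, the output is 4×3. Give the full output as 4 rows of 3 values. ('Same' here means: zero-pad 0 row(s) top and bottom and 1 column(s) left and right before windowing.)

Output[0,0]: The receptive field on the zero-padded input at this output position is [0 6 8]. Elementwise product with the kernel and sum: 6·1 + 8·1.
Output[0,1]: The receptive field on the zero-padded input at this output position is [8 1 8]. Elementwise product with the kernel and sum: 1·1 + 8·1.

14 9 14
10 7 9
2 17 12
5 10 8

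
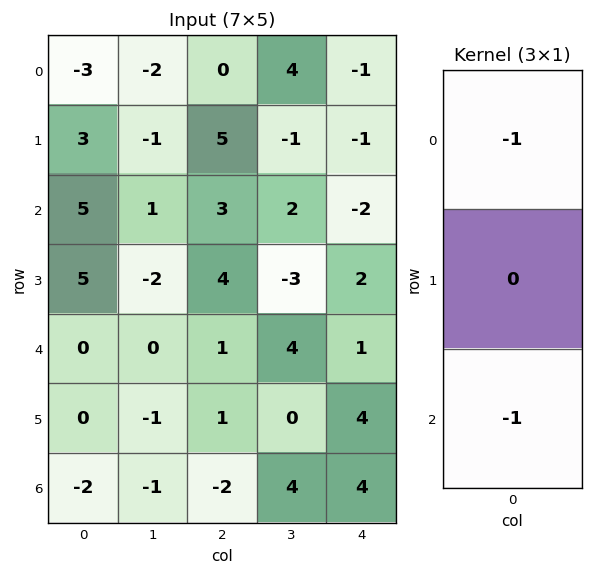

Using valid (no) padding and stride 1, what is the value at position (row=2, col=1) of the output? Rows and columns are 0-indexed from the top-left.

The receptive field on the input at this output position is [1 / -2 / 0]. Elementwise product with the kernel and sum: 1·-1 + 0·-1.

-1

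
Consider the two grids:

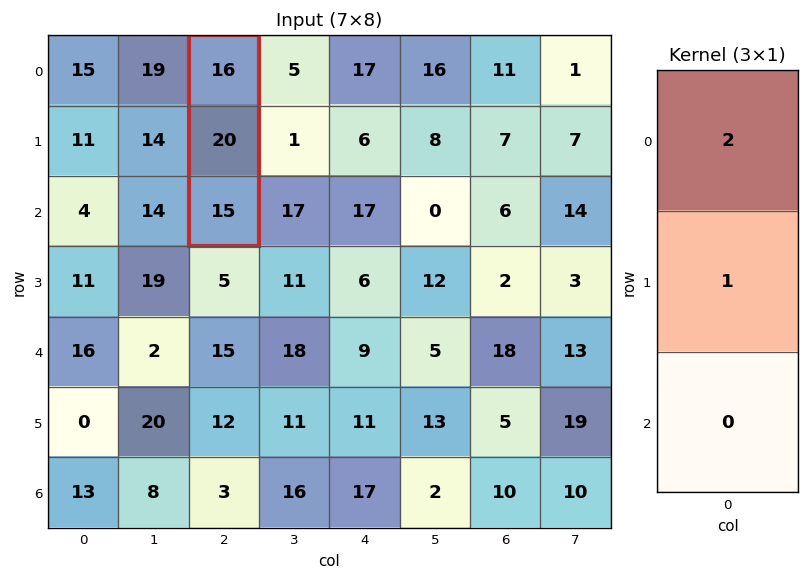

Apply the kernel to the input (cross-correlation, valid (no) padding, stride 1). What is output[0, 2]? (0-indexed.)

The receptive field on the input at this output position is [16 / 20 / 15]. Elementwise product with the kernel and sum: 16·2 + 20·1.

52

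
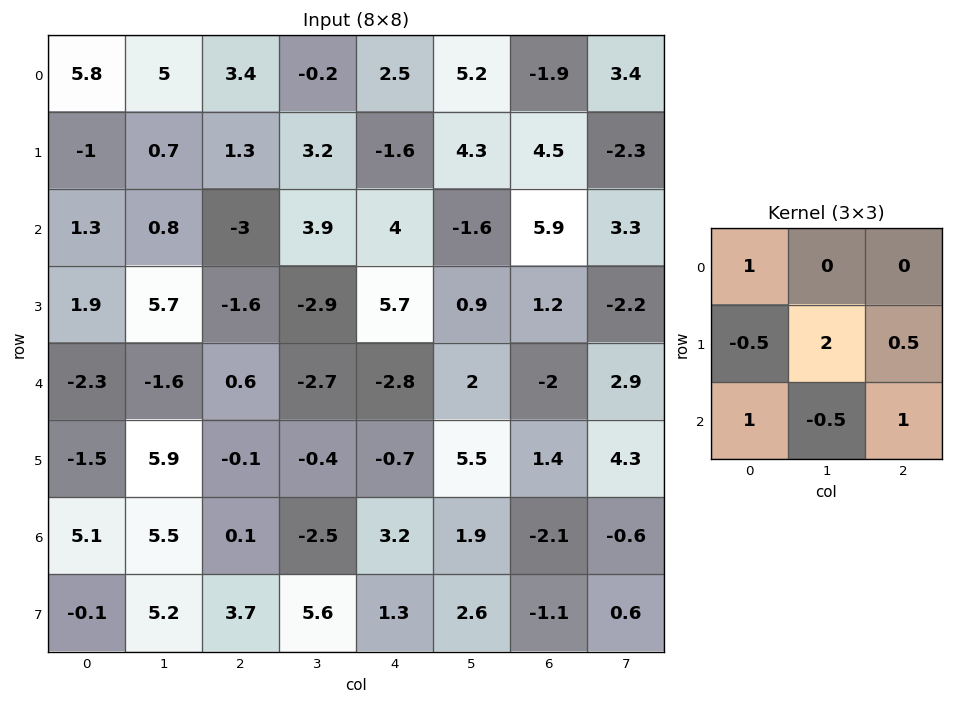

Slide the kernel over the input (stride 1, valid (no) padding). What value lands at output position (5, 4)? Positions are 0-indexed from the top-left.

-0.65

The receptive field on the input at this output position is [-0.7 5.5 1.4 / 3.2 1.9 -2.1 / 1.3 2.6 -1.1]. Elementwise product with the kernel and sum: -0.7·1 + 3.2·-0.5 + 1.9·2 + -2.1·0.5 + 1.3·1 + 2.6·-0.5 + -1.1·1.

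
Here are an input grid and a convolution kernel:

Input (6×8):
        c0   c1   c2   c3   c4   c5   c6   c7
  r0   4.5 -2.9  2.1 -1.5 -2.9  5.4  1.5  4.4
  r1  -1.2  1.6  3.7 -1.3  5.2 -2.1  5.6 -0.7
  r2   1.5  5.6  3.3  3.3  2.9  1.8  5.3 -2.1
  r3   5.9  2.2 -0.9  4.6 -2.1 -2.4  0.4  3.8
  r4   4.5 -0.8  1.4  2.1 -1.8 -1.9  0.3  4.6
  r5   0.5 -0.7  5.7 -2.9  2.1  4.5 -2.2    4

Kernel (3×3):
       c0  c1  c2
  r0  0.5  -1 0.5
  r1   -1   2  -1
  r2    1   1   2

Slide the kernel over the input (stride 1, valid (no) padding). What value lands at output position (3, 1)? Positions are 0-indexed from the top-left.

5

The receptive field on the input at this output position is [2.2 -0.9 4.6 / -0.8 1.4 2.1 / -0.7 5.7 -2.9]. Elementwise product with the kernel and sum: 2.2·0.5 + -0.9·-1 + 4.6·0.5 + -0.8·-1 + 1.4·2 + 2.1·-1 + -0.7·1 + 5.7·1 + -2.9·2.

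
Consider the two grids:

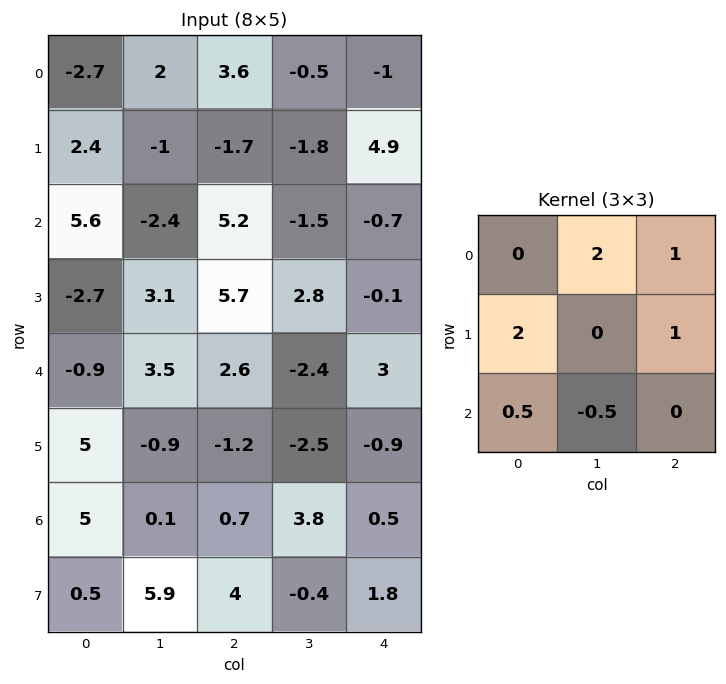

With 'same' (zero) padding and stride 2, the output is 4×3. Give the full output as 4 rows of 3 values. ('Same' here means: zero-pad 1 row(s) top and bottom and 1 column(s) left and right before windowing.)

Output[0,0]: The receptive field on the zero-padded input at this output position is [0 0 0 / 0 -2.7 2 / 0 2.4 -1]. Elementwise product with the kernel and sum: 0·2 + 0·1 + 0·2 + 2·1 + 0·0.5 + 2.4·-0.5.

0.8 3.85 -4.35
2.75 -12.8 8.25
-1.3 18.95 -5.8
8.95 0.05 4.7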